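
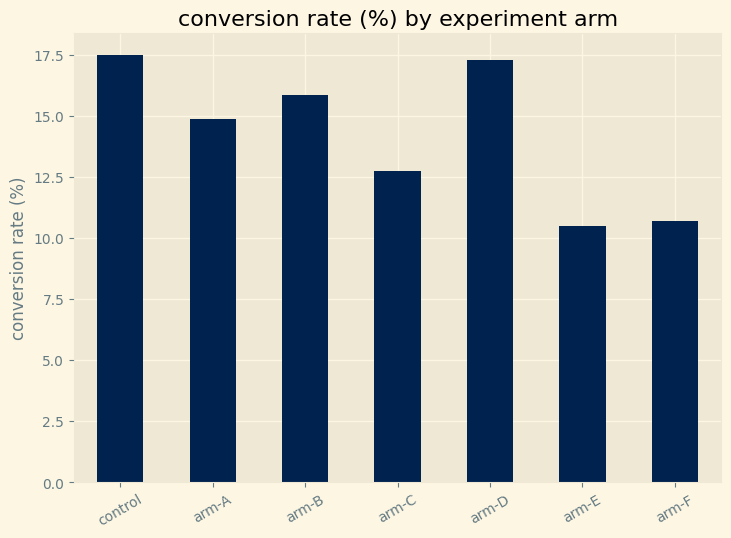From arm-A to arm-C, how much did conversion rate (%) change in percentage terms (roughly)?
≈ -14.3%

arm-A ≈ 14, arm-C ≈ 12; (12 − 14) / 14 ≈ -14.3%.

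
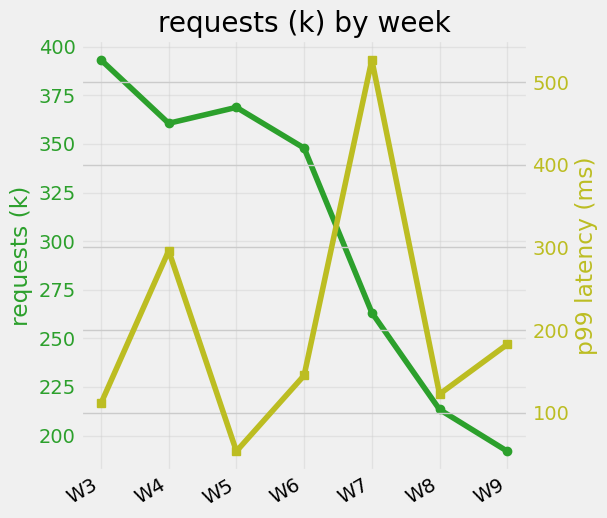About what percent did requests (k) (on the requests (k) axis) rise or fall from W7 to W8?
W7 ≈ 260, W8 ≈ 220; (220 − 260) / 260 ≈ -15.4%.

≈ -15.4%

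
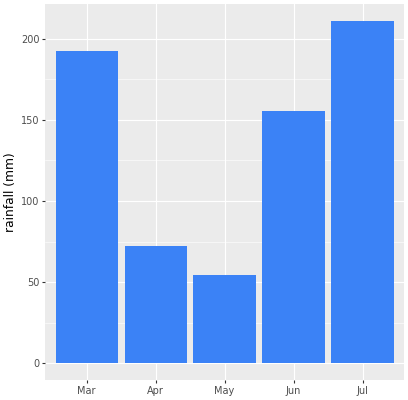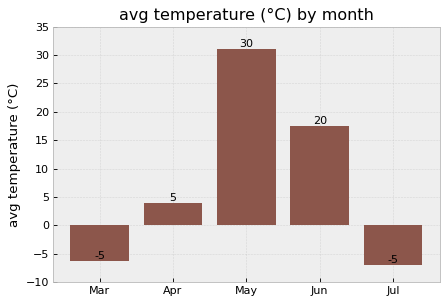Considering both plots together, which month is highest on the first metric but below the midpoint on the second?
Chart 2 median avg temperature (°C) ≈ 5; below-median months: Mar, Jul. Among those, Jul has the highest rainfall (mm) (≈ 220).

Jul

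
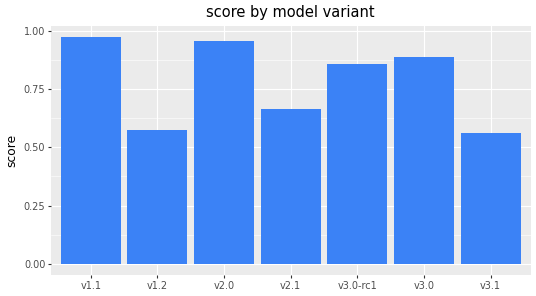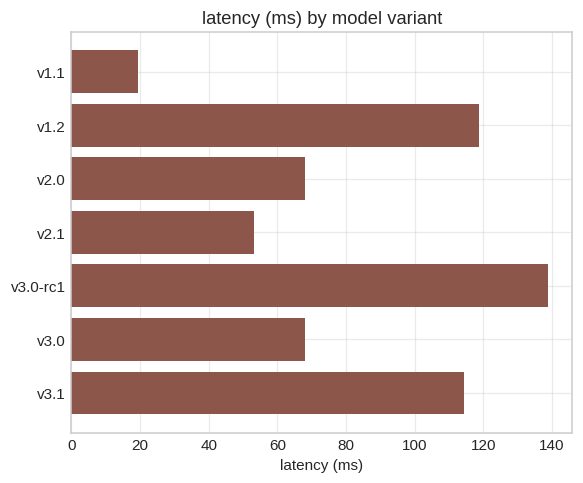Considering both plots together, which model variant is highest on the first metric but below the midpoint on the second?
Chart 2 median latency (ms) ≈ 60; below-median model variants: v1.1, v2.1, v3.0. Among those, v1.1 has the highest score (≈ 1).

v1.1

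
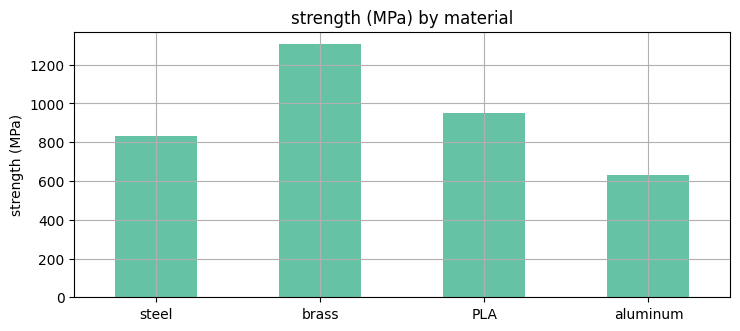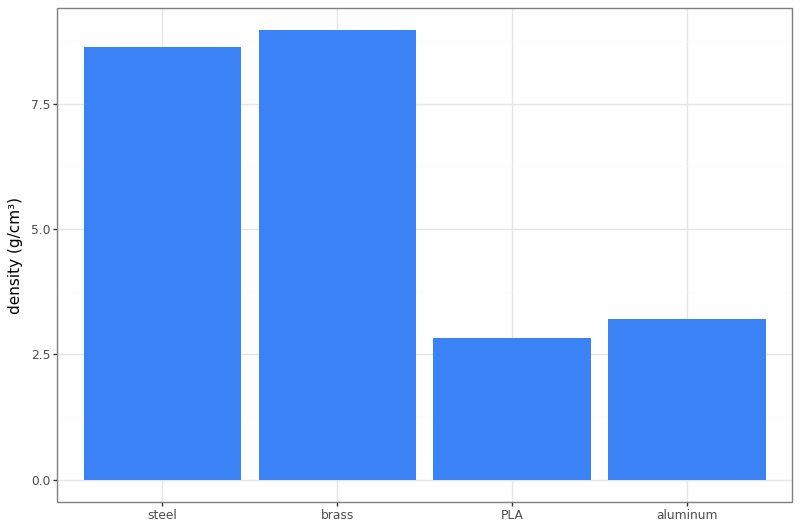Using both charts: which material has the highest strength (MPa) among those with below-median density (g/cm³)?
PLA

Chart 2 median density (g/cm³) ≈ 6; below-median materials: PLA, aluminum. Among those, PLA has the highest strength (MPa) (≈ 1000).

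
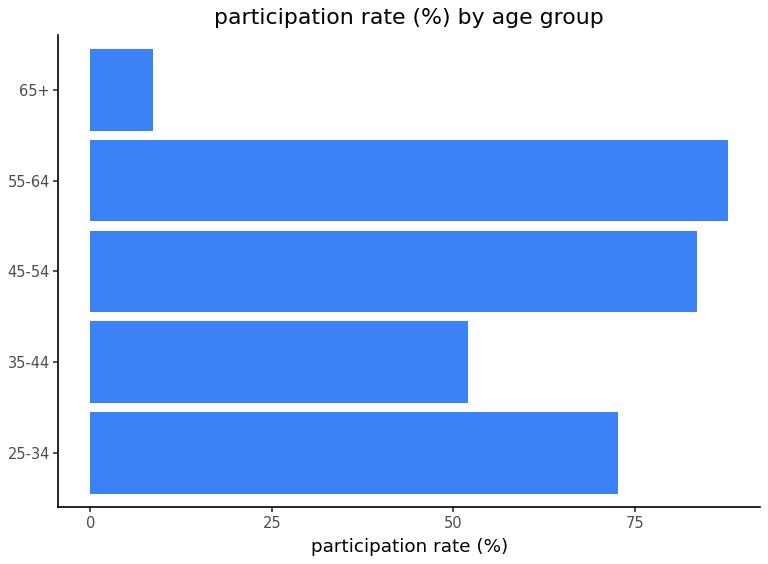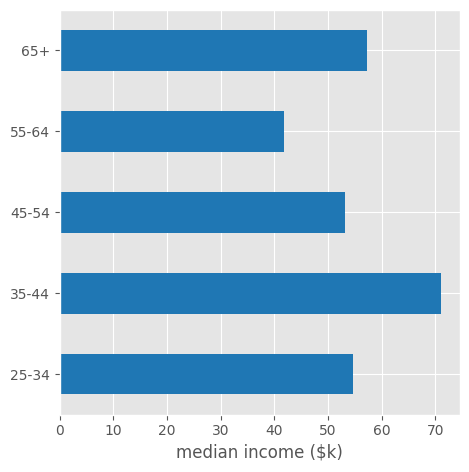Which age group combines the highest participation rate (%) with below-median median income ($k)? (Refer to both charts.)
55-64

Chart 2 median median income ($k) ≈ 50; below-median age groups: 45-54, 55-64. Among those, 55-64 has the highest participation rate (%) (≈ 90).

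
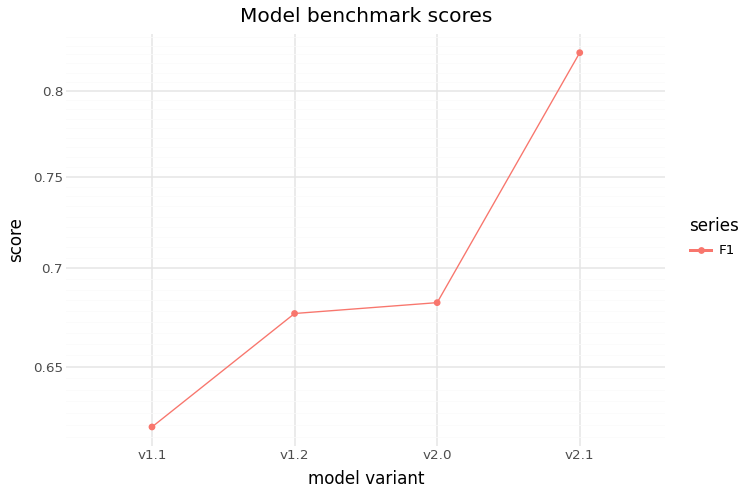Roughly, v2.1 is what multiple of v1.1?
v2.1 ≈ 0.82, v1.1 ≈ 0.62; 0.82/0.62 ≈ 1.32.

≈ 1.32×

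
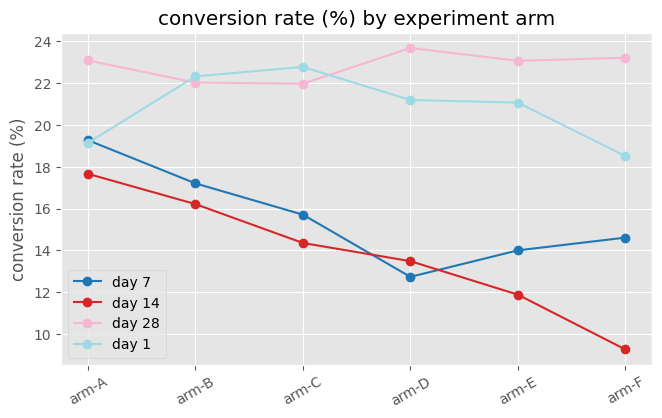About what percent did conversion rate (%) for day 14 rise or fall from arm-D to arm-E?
arm-D ≈ 14, arm-E ≈ 12; (12 − 14) / 14 ≈ -14.3%.

≈ -14.3%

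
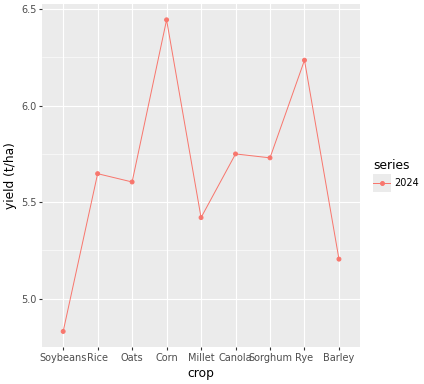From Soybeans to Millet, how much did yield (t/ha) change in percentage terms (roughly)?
Soybeans ≈ 4.8, Millet ≈ 5.4; (5.4 − 4.8) / 4.8 ≈ +12.5%.

≈ +12.5%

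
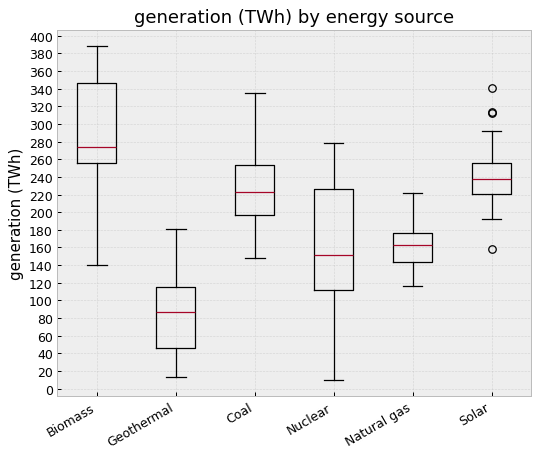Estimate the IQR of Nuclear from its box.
≈ 100

Q3 ≈ 220, Q1 ≈ 120; IQR ≈ 100.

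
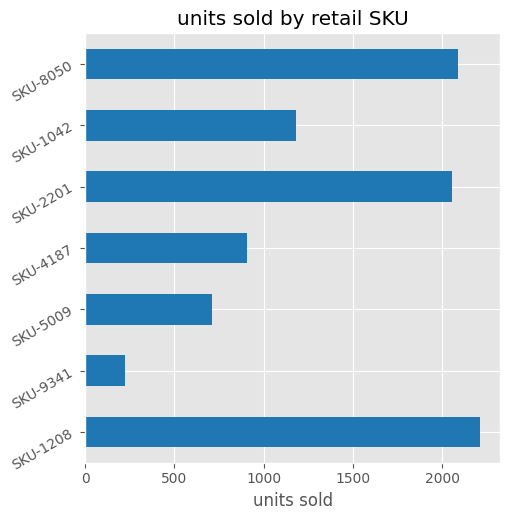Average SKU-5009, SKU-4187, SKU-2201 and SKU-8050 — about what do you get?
≈ 1450

(800 + 1000 + 2000 + 2000) / 4 ≈ 1450.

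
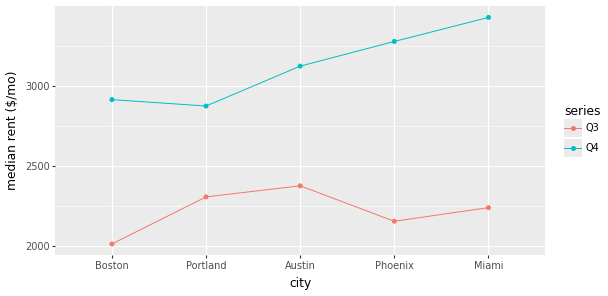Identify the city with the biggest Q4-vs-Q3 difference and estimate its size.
Miami, ≈ 1200 $/mo

Miami: Q4 ≈ 3400, Q3 ≈ 2200 → gap ≈ 1200. Next-largest (Phoenix) is only ≈ 1000.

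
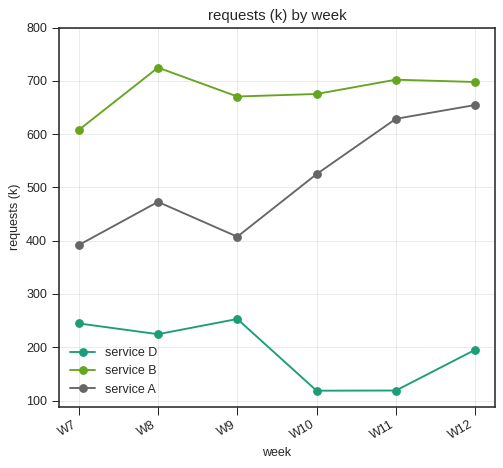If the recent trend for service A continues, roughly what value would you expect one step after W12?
≈ 800

Last three: 500, 600, 700 → slope ≈ 100/step → next ≈ 800.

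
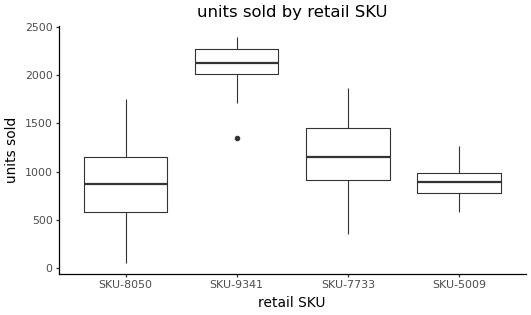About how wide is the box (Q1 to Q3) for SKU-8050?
Q3 ≈ 1200, Q1 ≈ 600; IQR ≈ 600.

≈ 600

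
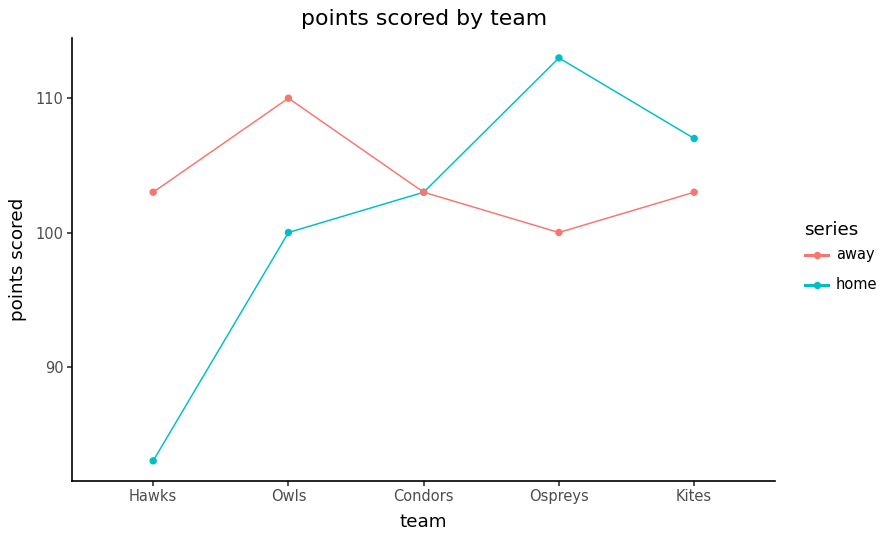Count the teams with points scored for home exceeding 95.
4

Above 95: Owls, Condors, Ospreys, Kites.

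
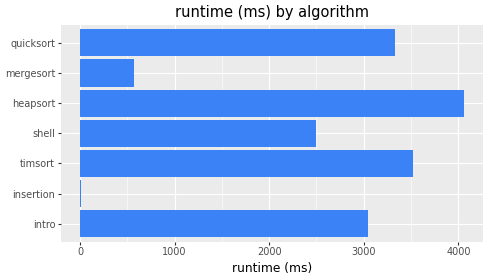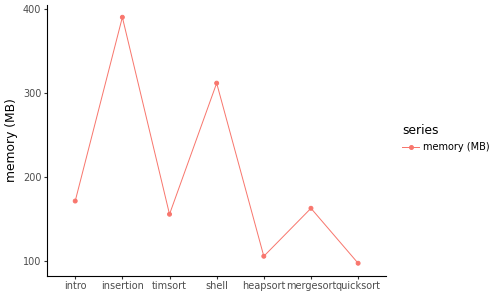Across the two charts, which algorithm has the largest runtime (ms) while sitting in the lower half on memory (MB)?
Chart 2 median memory (MB) ≈ 150; below-median algorithms: timsort, heapsort, quicksort. Among those, heapsort has the highest runtime (ms) (≈ 4000).

heapsort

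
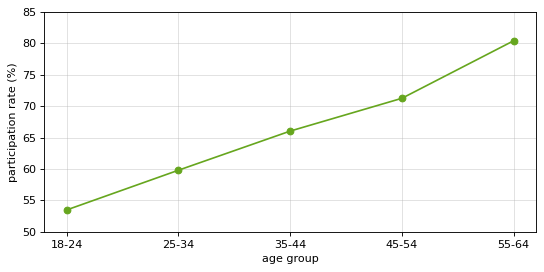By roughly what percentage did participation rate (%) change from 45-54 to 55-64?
45-54 ≈ 70, 55-64 ≈ 80; (80 − 70) / 70 ≈ +14.3%.

≈ +14.3%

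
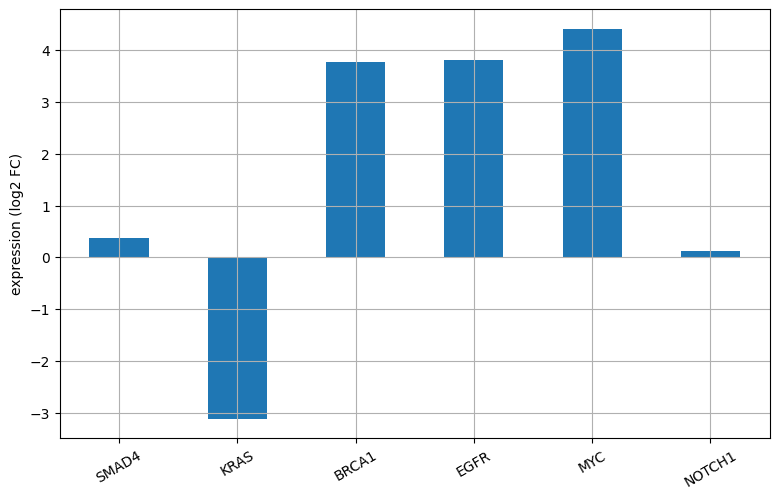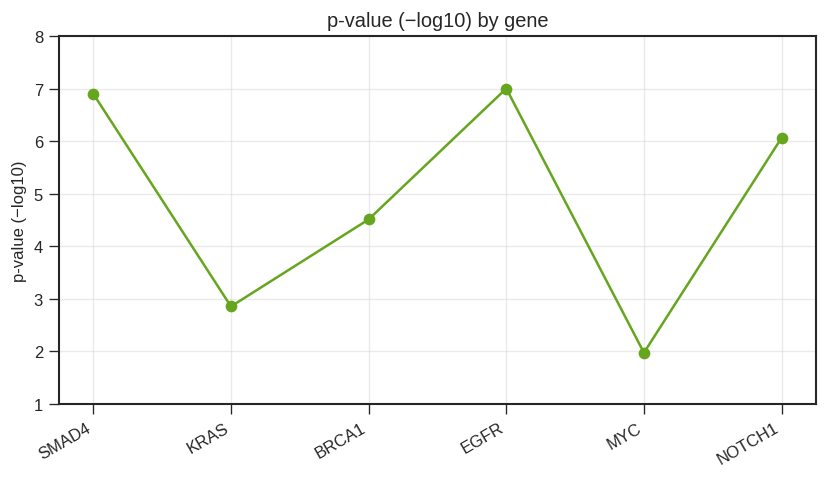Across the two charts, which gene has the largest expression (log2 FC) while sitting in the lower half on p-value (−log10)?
Chart 2 median p-value (−log10) ≈ 5; below-median genes: KRAS, BRCA1, MYC. Among those, MYC has the highest expression (log2 FC) (≈ 4.5).

MYC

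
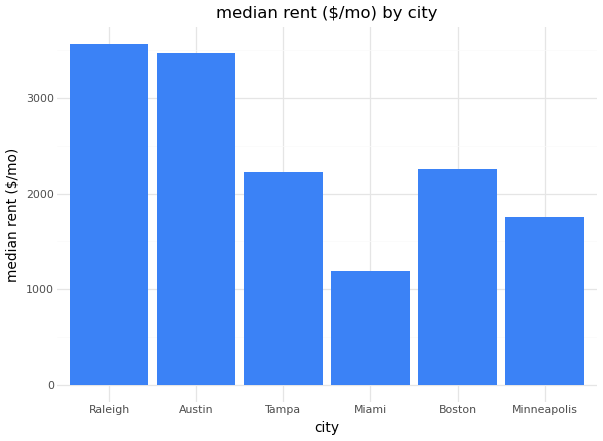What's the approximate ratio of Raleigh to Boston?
Raleigh ≈ 3500, Boston ≈ 2500; 3500/2500 ≈ 1.4.

≈ 1.4×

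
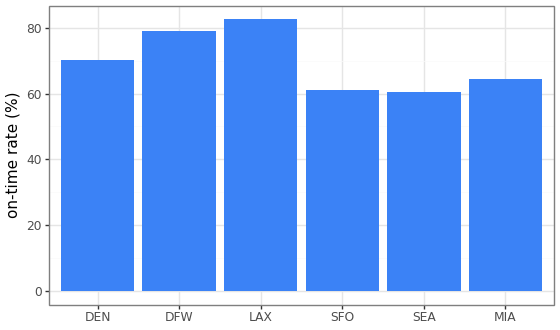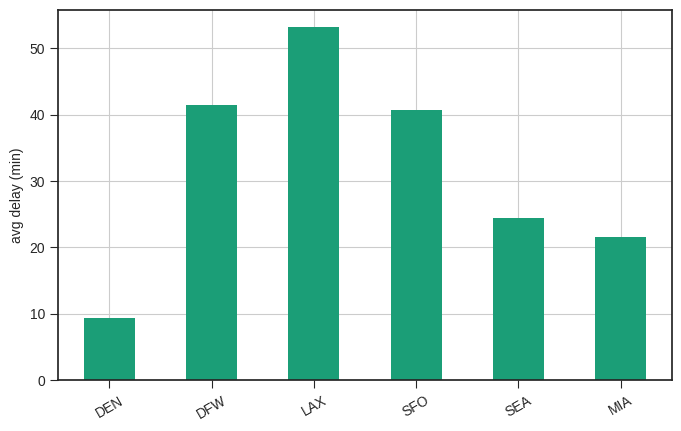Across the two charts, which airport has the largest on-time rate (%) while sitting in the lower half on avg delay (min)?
Chart 2 median avg delay (min) ≈ 35; below-median airports: DEN, SEA, MIA. Among those, DEN has the highest on-time rate (%) (≈ 70).

DEN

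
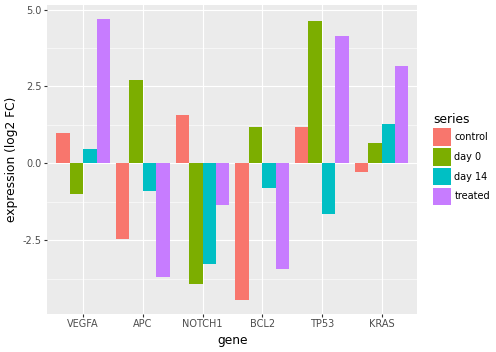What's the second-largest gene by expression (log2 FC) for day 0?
Top 3 for day 0: TP53 ≈ 5, APC ≈ 3, BCL2 ≈ 1.

APC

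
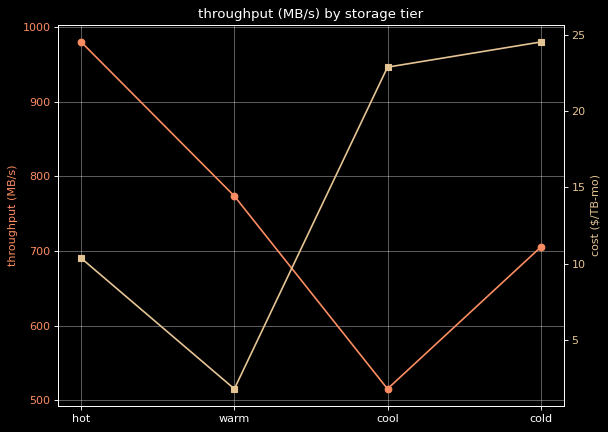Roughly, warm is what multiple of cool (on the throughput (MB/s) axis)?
≈ 1.5×

warm ≈ 750, cool ≈ 500; 750/500 ≈ 1.5.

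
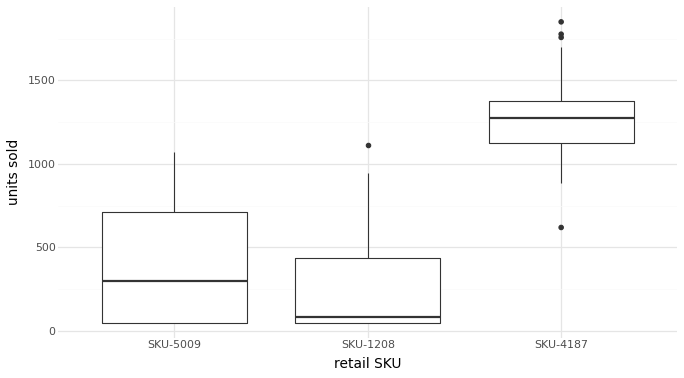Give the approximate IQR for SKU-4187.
Q3 ≈ 1400, Q1 ≈ 1100; IQR ≈ 300.

≈ 300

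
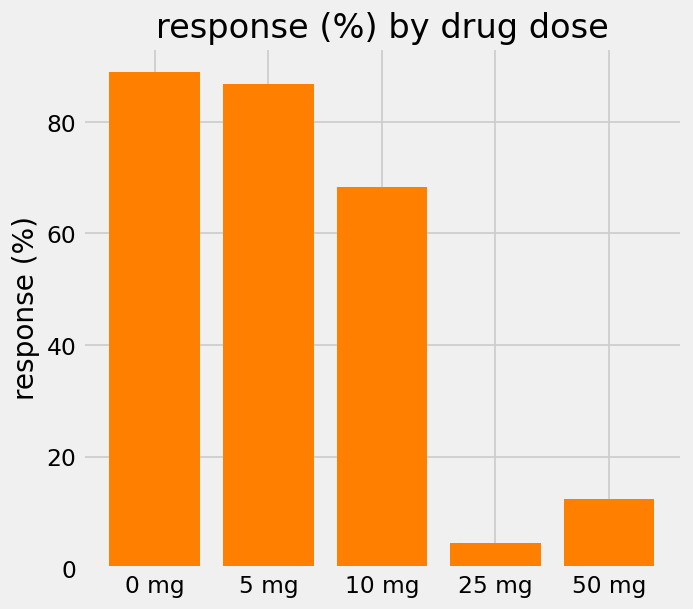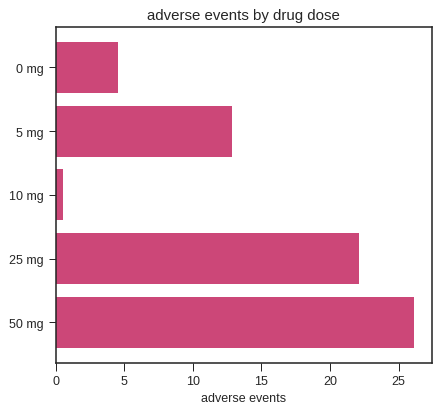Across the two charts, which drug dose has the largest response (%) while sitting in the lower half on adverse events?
0 mg

Chart 2 median adverse events ≈ 15; below-median drug doses: 0 mg, 10 mg. Among those, 0 mg has the highest response (%) (≈ 90).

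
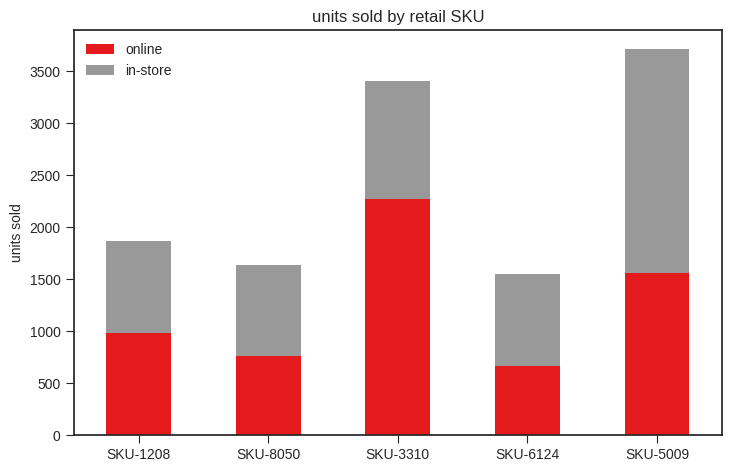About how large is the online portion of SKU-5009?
≈ 1500

online top ≈ 1500, bottom ≈ 0; segment ≈ 1500.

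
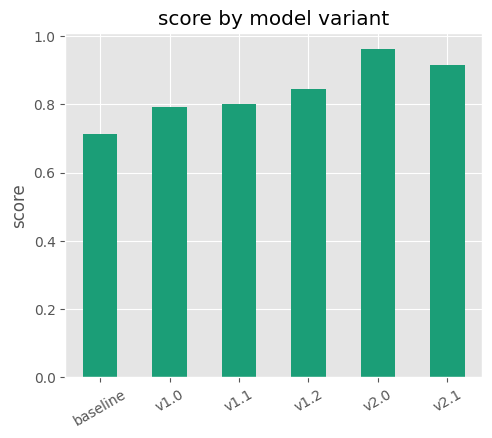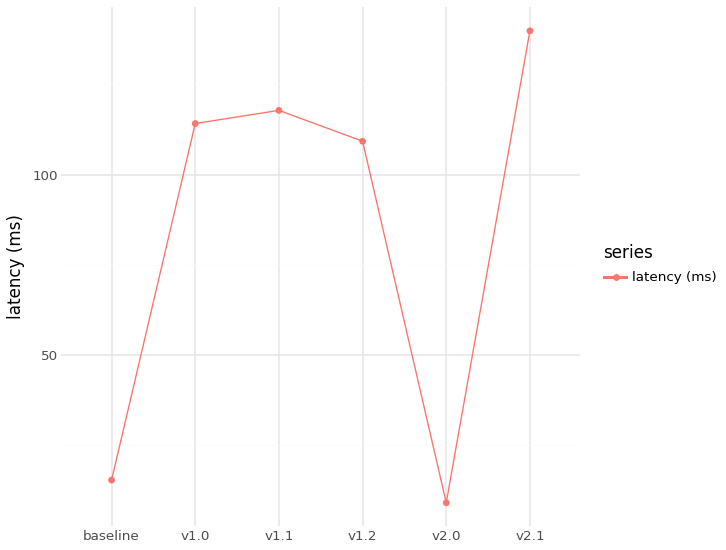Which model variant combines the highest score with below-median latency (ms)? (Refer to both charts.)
Chart 2 median latency (ms) ≈ 120; below-median model variants: baseline, v1.2, v2.0. Among those, v2.0 has the highest score (≈ 1).

v2.0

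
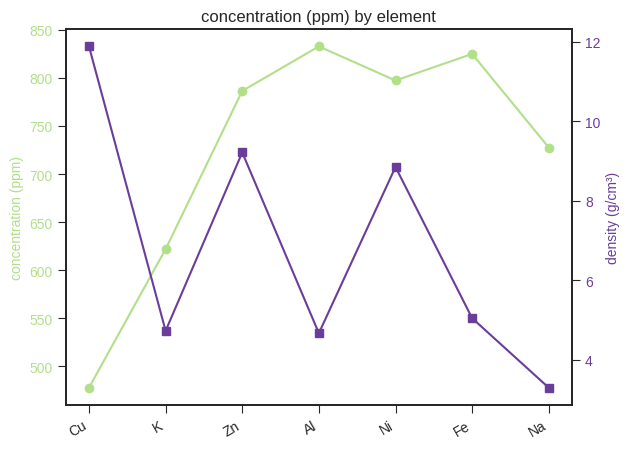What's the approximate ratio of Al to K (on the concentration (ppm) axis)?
≈ 1.42×

Al ≈ 850, K ≈ 600; 850/600 ≈ 1.42.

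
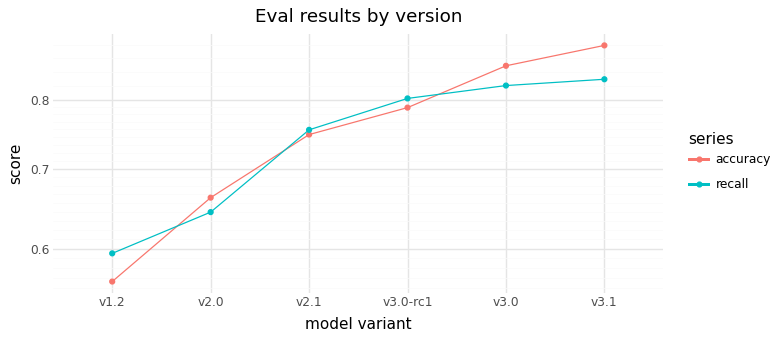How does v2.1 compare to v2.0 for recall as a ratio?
v2.1 ≈ 0.75, v2.0 ≈ 0.65; 0.75/0.65 ≈ 1.15.

≈ 1.15×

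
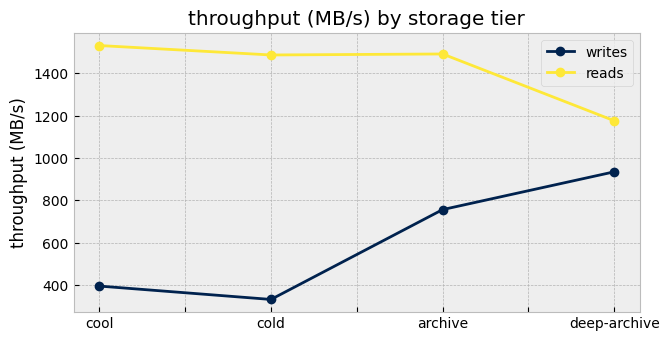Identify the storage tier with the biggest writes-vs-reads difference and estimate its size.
cold, ≈ 1200 MB/s

cold: writes ≈ 300, reads ≈ 1500 → gap ≈ 1200. Next-largest (cool) is only ≈ 1100.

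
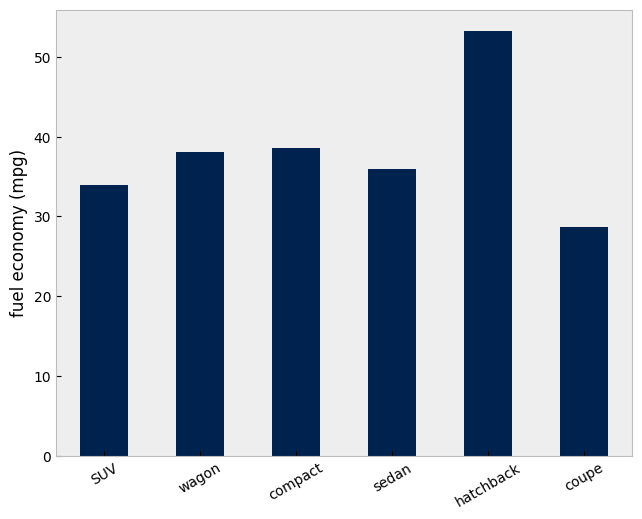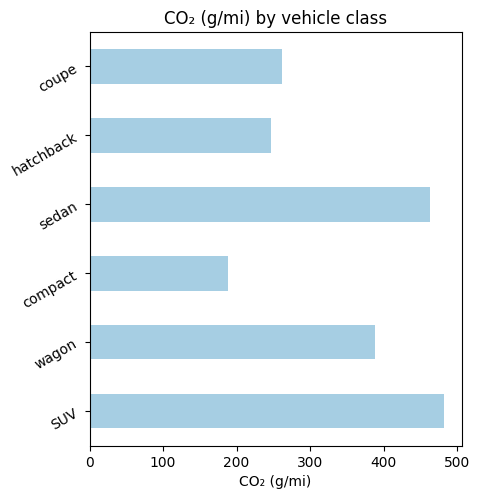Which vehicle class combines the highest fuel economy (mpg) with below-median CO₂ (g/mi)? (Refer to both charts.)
Chart 2 median CO₂ (g/mi) ≈ 350; below-median vehicle classes: compact, hatchback, coupe. Among those, hatchback has the highest fuel economy (mpg) (≈ 55).

hatchback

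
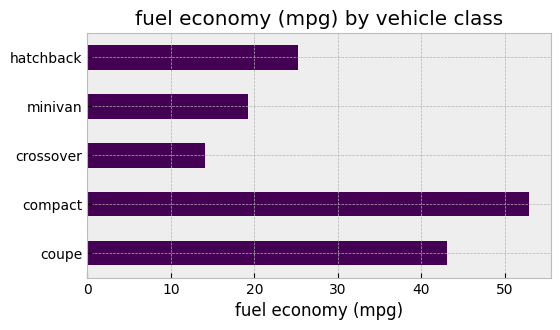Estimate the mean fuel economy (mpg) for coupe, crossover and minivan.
≈ 27

(45 + 15 + 20) / 3 ≈ 27.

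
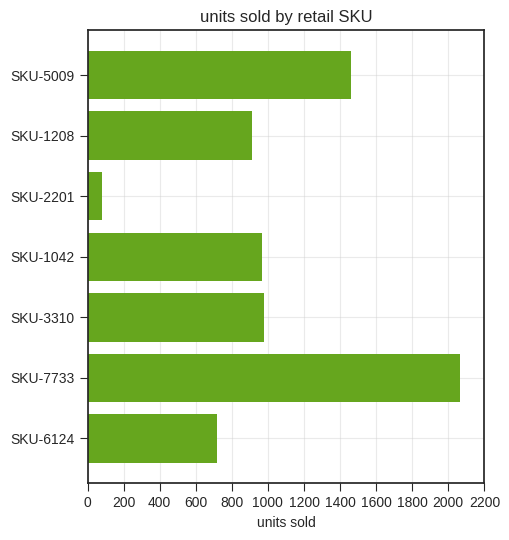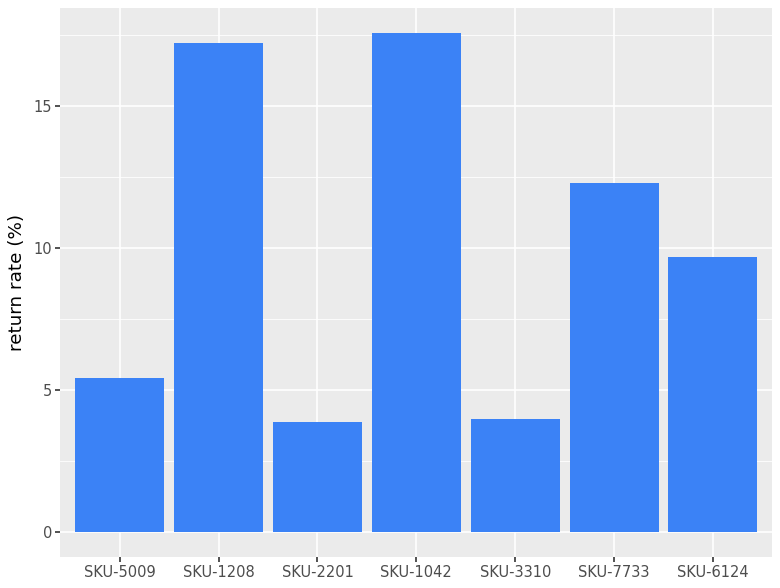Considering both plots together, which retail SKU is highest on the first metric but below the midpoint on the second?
SKU-5009

Chart 2 median return rate (%) ≈ 10; below-median retail SKUs: SKU-5009, SKU-2201, SKU-3310. Among those, SKU-5009 has the highest units sold (≈ 1400).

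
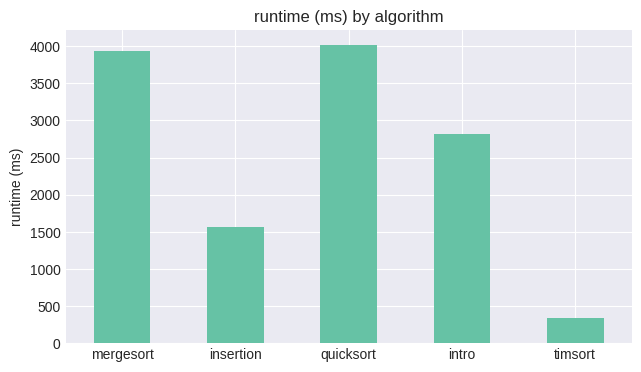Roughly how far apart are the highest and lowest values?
≈ 3500

Max quicksort ≈ 4000, min timsort ≈ 500; range ≈ 3500.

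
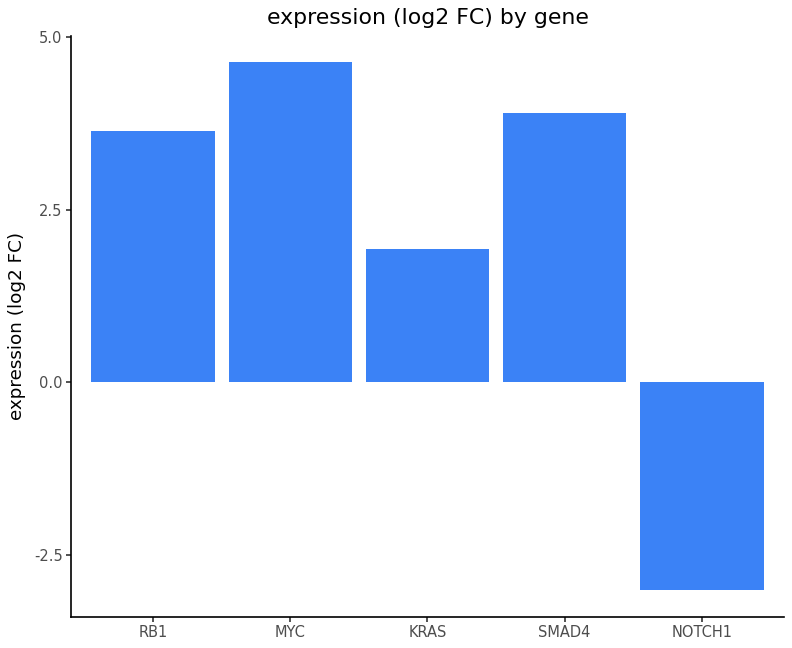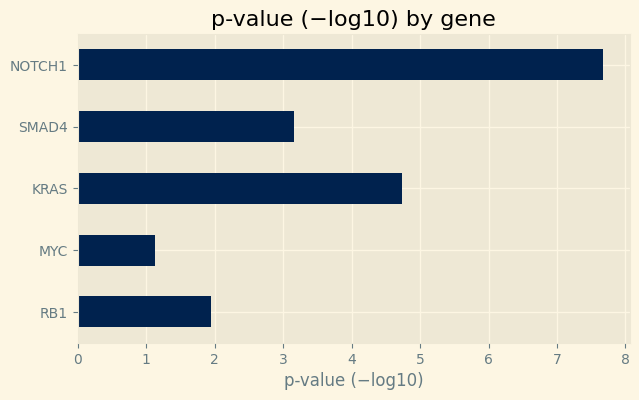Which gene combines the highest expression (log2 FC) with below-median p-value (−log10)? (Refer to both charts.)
MYC

Chart 2 median p-value (−log10) ≈ 3; below-median genes: RB1, MYC. Among those, MYC has the highest expression (log2 FC) (≈ 4.5).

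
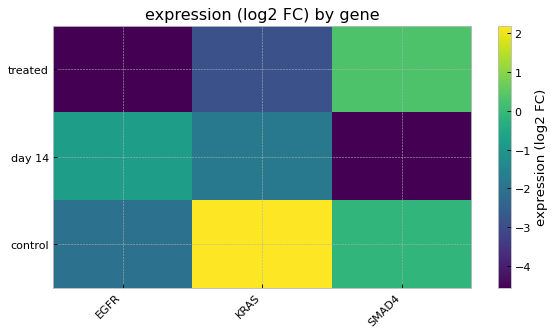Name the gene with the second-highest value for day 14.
KRAS

Top 3 for day 14: EGFR ≈ -1, KRAS ≈ -2, SMAD4 ≈ -5.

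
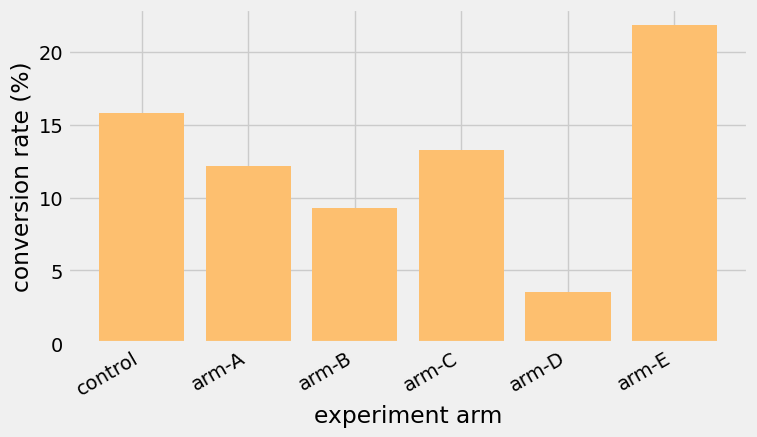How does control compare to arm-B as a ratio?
≈ 1.6×

control ≈ 16, arm-B ≈ 10; 16/10 ≈ 1.6.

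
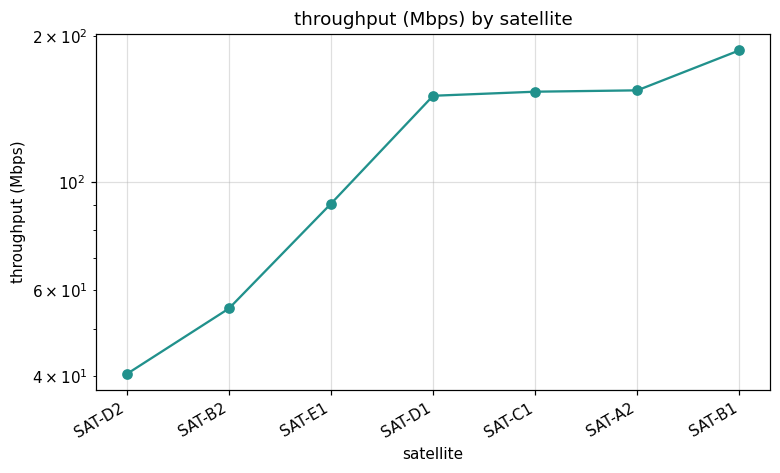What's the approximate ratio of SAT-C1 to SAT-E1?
SAT-C1 ≈ 160, SAT-E1 ≈ 100; 160/100 ≈ 1.6.

≈ 1.6×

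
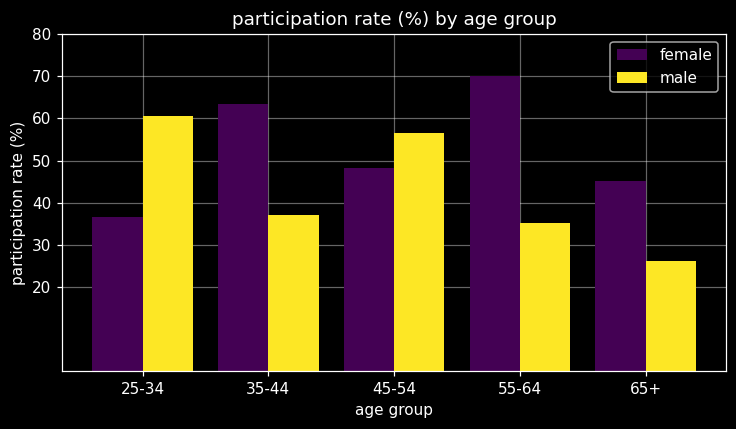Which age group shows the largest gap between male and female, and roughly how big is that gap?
55-64: male ≈ 40, female ≈ 70 → gap ≈ 30. Next-largest (35-44) is only ≈ 20.

55-64, ≈ 30 %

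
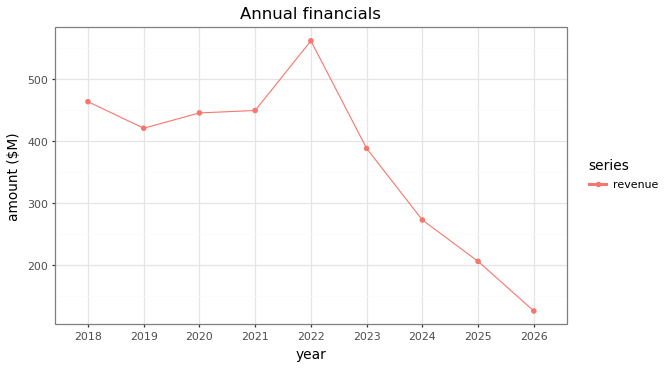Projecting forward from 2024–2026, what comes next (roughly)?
≈ 100

Last three: 250, 200, 150 → slope ≈ -50/step → next ≈ 100.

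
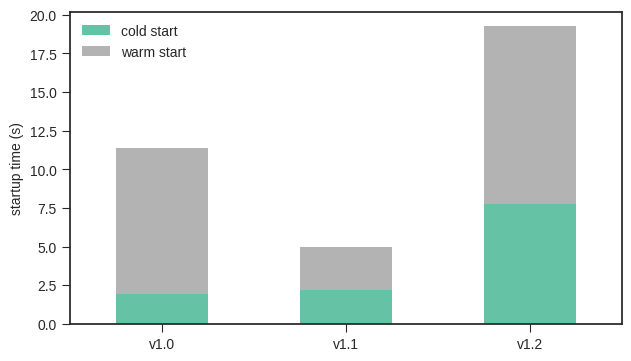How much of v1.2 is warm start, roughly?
warm start top ≈ 20, bottom ≈ 8; segment ≈ 12.

≈ 12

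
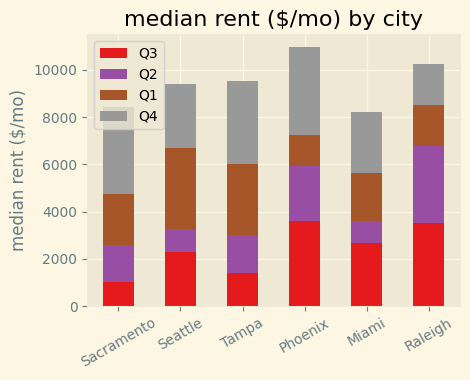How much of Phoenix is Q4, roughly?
≈ 4000

Q4 top ≈ 11000, bottom ≈ 7000; segment ≈ 4000.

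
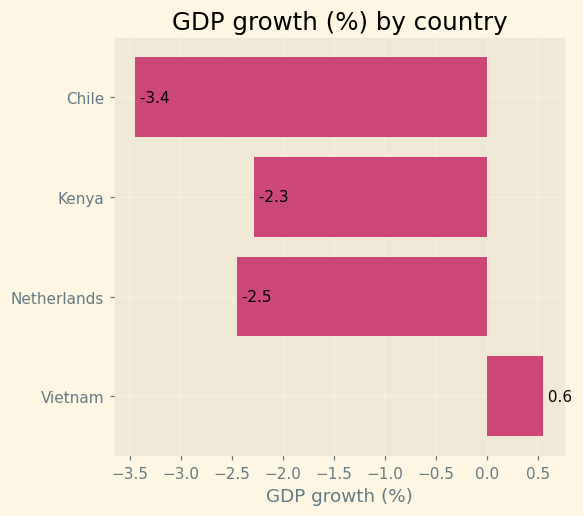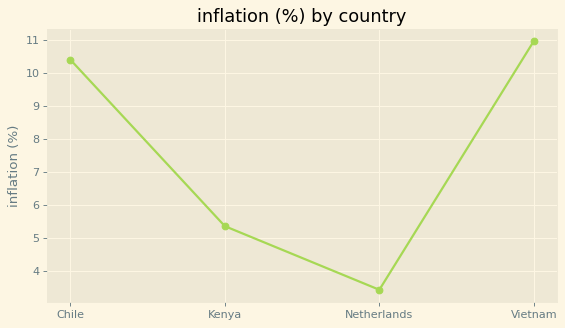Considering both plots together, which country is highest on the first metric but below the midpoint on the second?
Chart 2 median inflation (%) ≈ 8; below-median countries: Kenya, Netherlands. Among those, Kenya has the highest GDP growth (%) (≈ -2.3).

Kenya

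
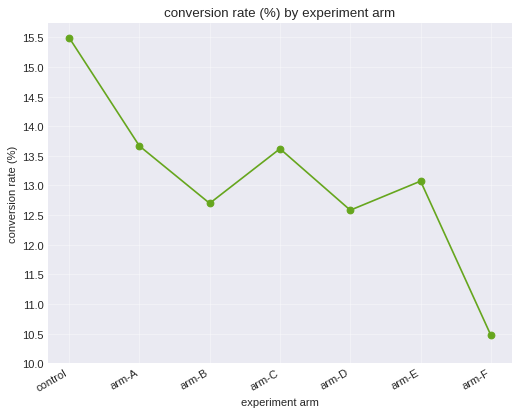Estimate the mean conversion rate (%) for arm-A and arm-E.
≈ 13.25

(13.5 + 13.0) / 2 ≈ 13.25.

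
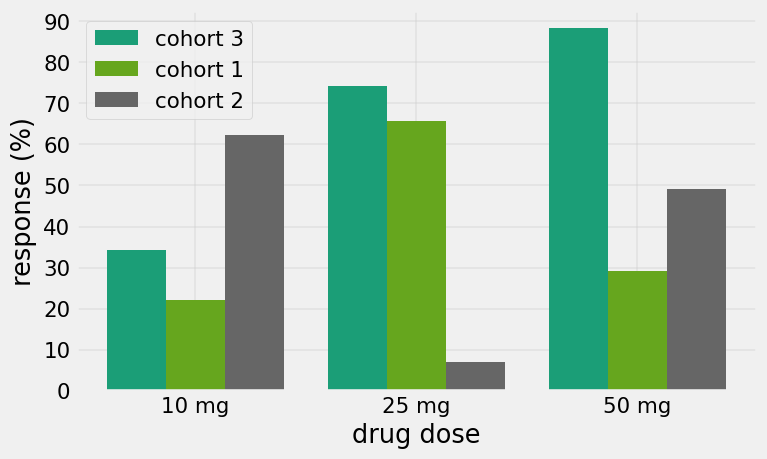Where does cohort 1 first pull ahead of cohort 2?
10 mg: cohort 1 ≈ 20 vs cohort 2 ≈ 60 (not yet); 25 mg: cohort 1 ≈ 70 vs cohort 2 ≈ 10 (first crossover).

25 mg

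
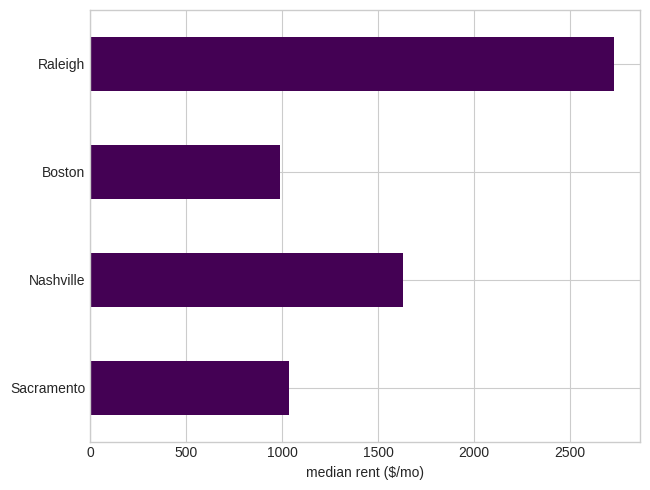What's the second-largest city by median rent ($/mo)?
Top 3: Raleigh ≈ 2500, Nashville ≈ 1500, Sacramento ≈ 1000.

Nashville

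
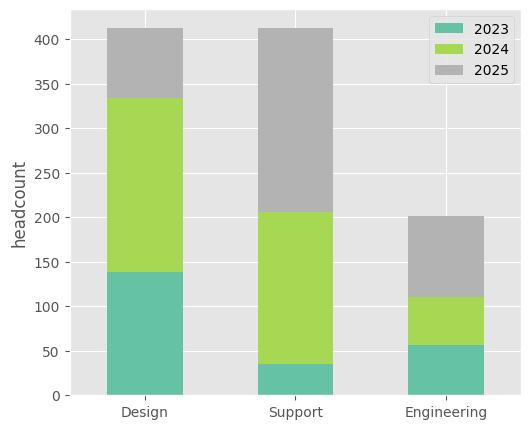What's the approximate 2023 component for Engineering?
≈ 50

2023 top ≈ 50, bottom ≈ 0; segment ≈ 50.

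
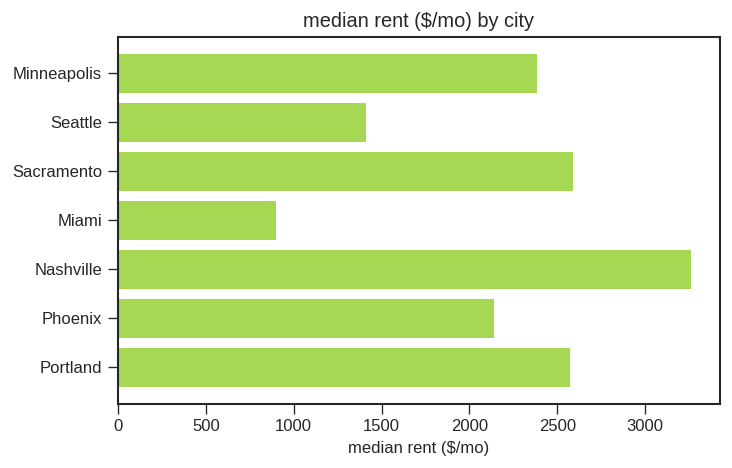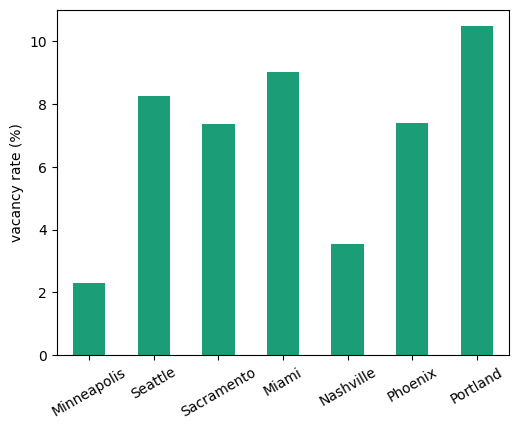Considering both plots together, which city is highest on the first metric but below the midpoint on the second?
Nashville

Chart 2 median vacancy rate (%) ≈ 7; below-median cities: Minneapolis, Sacramento, Nashville. Among those, Nashville has the highest median rent ($/mo) (≈ 3500).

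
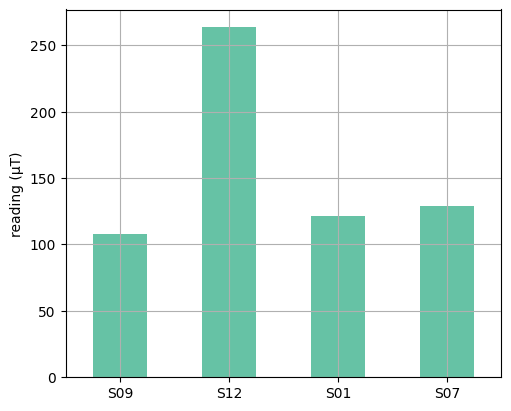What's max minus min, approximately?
Max S12 ≈ 275, min S09 ≈ 100; range ≈ 175.

≈ 175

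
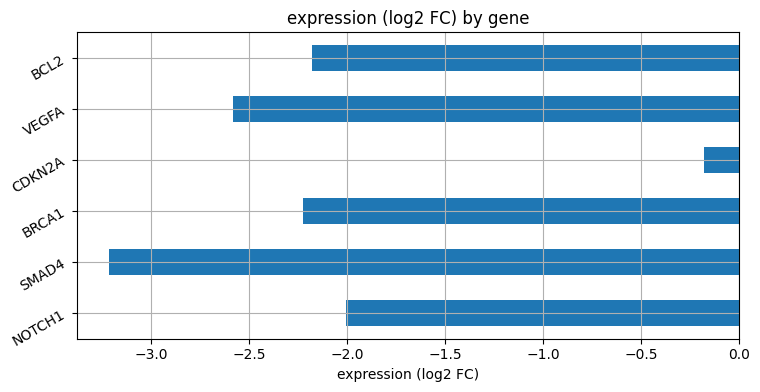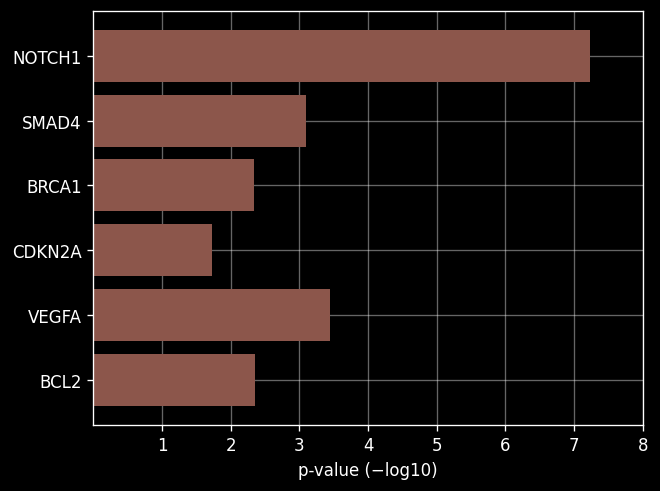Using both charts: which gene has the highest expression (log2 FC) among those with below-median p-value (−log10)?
Chart 2 median p-value (−log10) ≈ 3; below-median genes: BRCA1, CDKN2A, BCL2. Among those, CDKN2A has the highest expression (log2 FC) (≈ 0).

CDKN2A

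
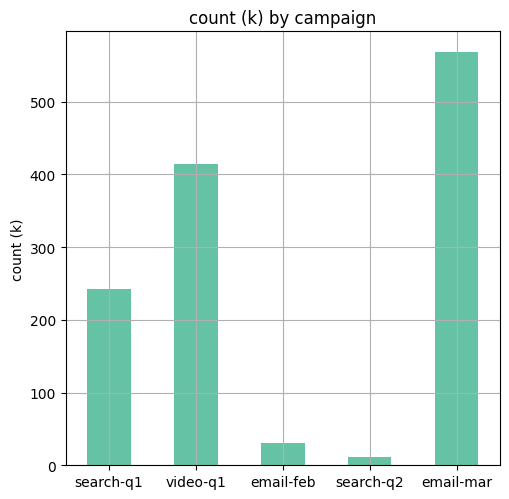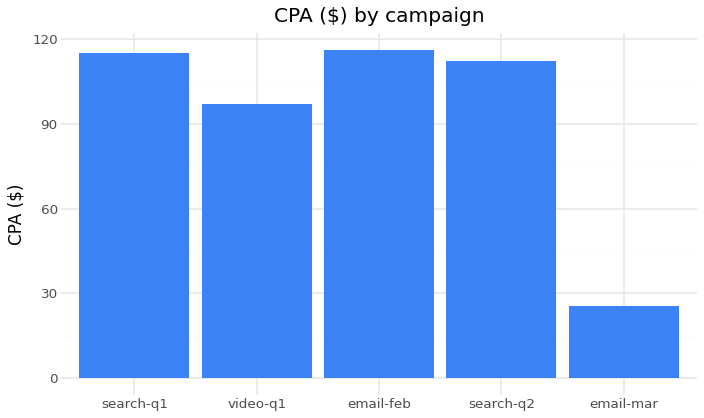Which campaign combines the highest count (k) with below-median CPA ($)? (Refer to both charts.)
Chart 2 median CPA ($) ≈ 120; below-median campaigns: video-q1, email-mar. Among those, email-mar has the highest count (k) (≈ 600).

email-mar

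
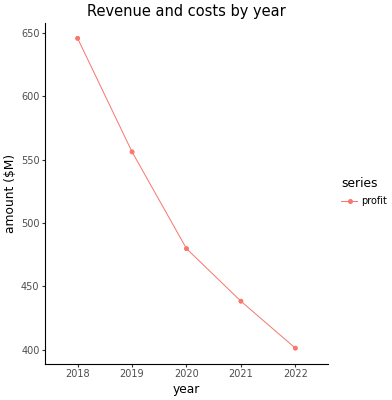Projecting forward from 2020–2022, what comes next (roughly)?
Last three: 475, 450, 400 → slope ≈ -37.5/step → next ≈ 362.5.

≈ 362.5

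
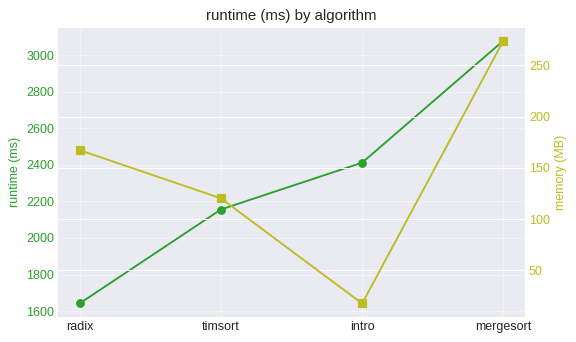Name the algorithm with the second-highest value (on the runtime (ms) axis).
Top 3 (on the runtime (ms) axis): mergesort ≈ 3000, intro ≈ 2400, timsort ≈ 2200.

intro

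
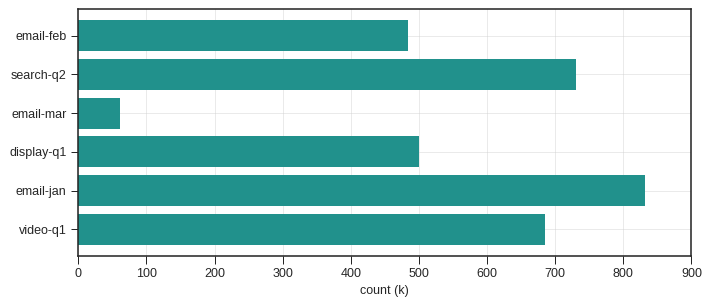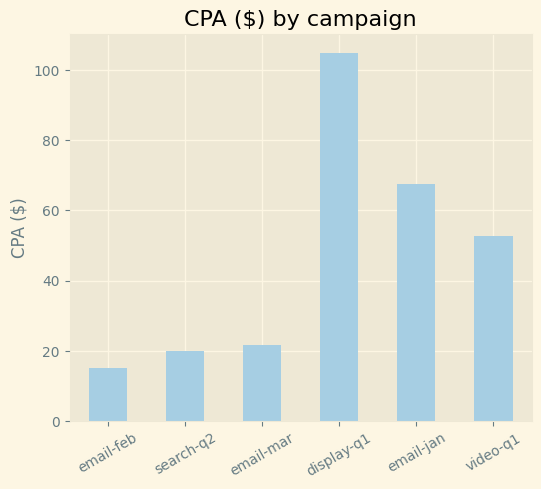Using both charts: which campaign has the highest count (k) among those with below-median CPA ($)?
search-q2

Chart 2 median CPA ($) ≈ 40; below-median campaigns: email-feb, search-q2, email-mar. Among those, search-q2 has the highest count (k) (≈ 700).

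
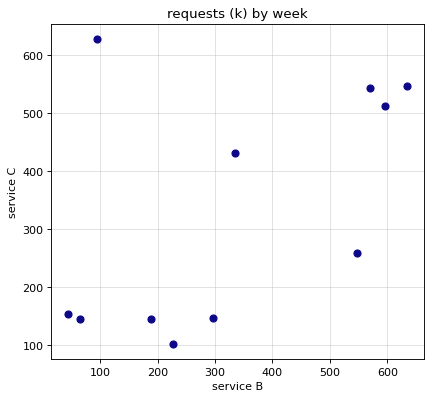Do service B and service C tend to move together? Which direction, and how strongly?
positive, moderate

Points are positively correlated; moderate (|r| ≈ 0.5).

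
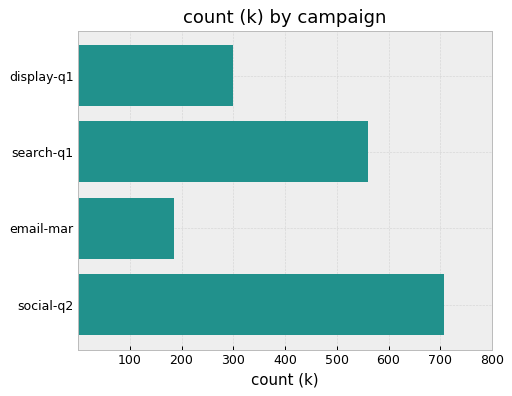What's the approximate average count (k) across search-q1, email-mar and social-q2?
≈ 500

(600 + 200 + 700) / 3 ≈ 500.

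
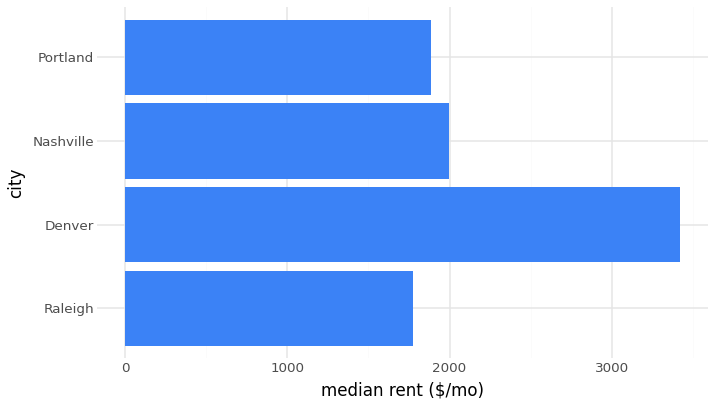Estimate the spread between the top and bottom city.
≈ 1500

Max Denver ≈ 3500, min Raleigh ≈ 2000; range ≈ 1500.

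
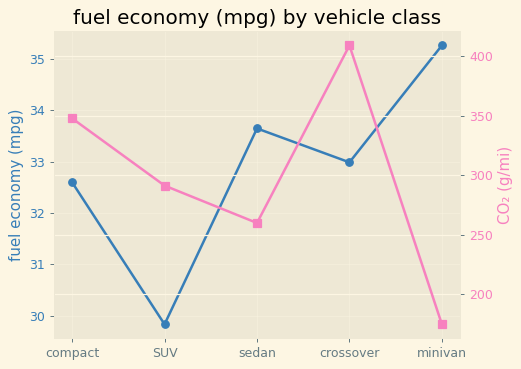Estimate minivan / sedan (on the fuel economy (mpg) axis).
minivan ≈ 35.5, sedan ≈ 33.5; 35.5/33.5 ≈ 1.06.

≈ 1.06×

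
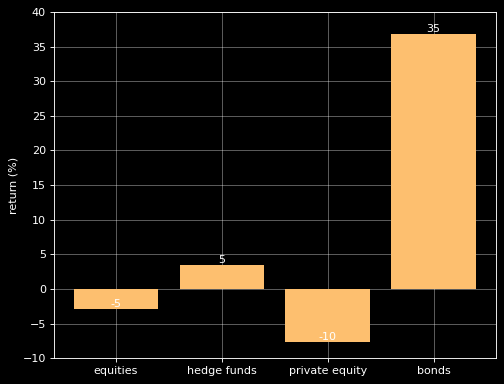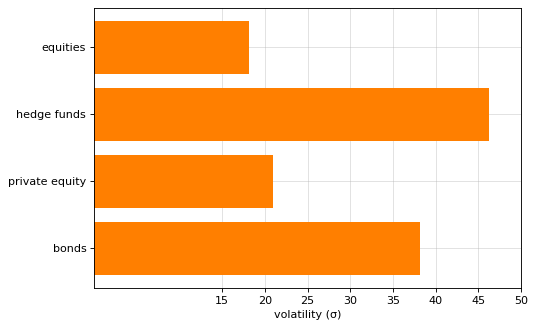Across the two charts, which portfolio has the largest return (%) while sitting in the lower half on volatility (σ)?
equities

Chart 2 median volatility (σ) ≈ 30; below-median portfolios: equities, private equity. Among those, equities has the highest return (%) (≈ -5).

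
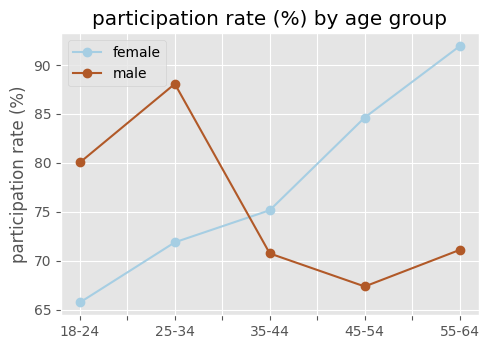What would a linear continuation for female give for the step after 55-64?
Last three: 75, 85, 90 → slope ≈ 7.5/step → next ≈ 97.5.

≈ 97.5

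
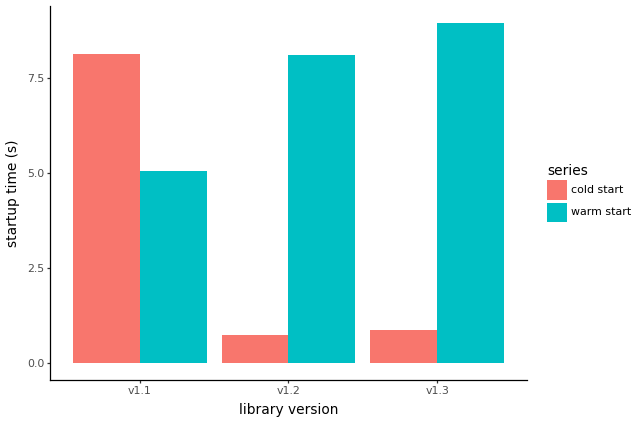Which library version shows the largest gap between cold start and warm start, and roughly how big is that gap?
v1.3: cold start ≈ 1, warm start ≈ 9 → gap ≈ 8. Next-largest (v1.2) is only ≈ 7.

v1.3, ≈ 8 s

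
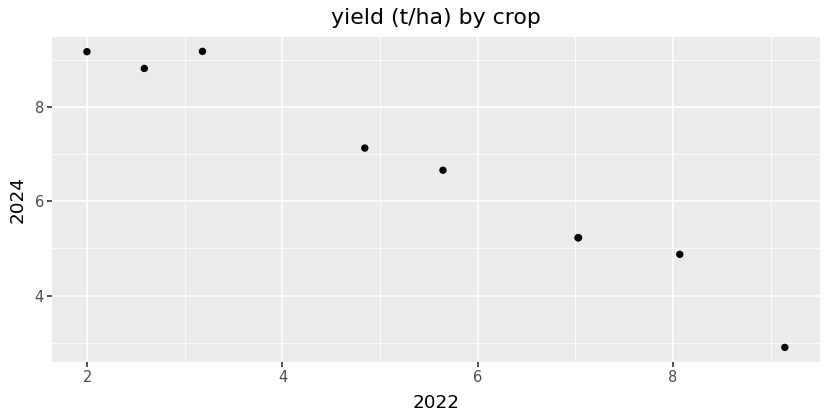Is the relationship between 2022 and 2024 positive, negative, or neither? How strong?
negative, strong

Points are negatively correlated; strong (|r| ≈ 1.0).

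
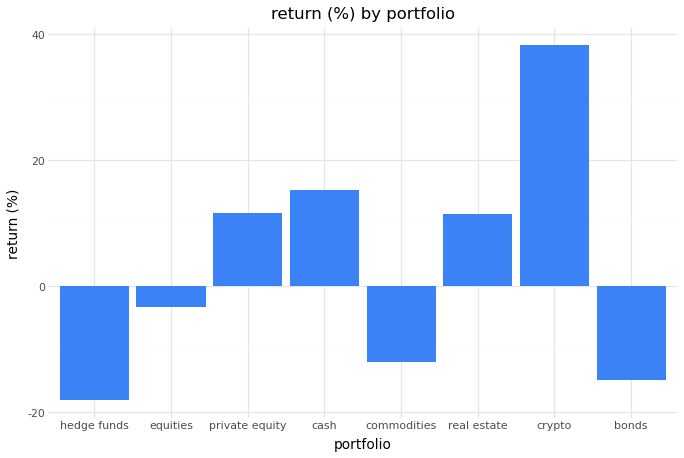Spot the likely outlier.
crypto

crypto ≈ 40; the rest sit between ≈ -20 and ≈ 15.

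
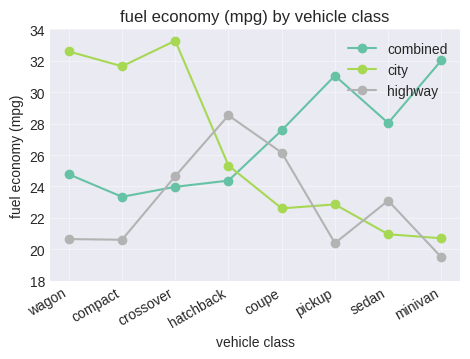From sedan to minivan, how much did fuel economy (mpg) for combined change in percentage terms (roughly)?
sedan ≈ 28, minivan ≈ 32; (32 − 28) / 28 ≈ +14.3%.

≈ +14.3%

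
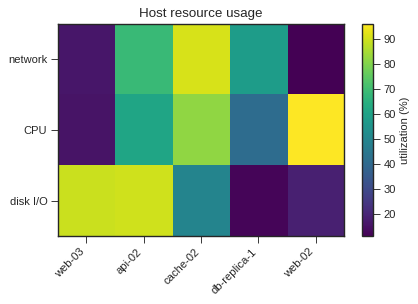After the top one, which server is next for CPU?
cache-02

Top 3 for CPU: web-02 ≈ 100, cache-02 ≈ 80, api-02 ≈ 60.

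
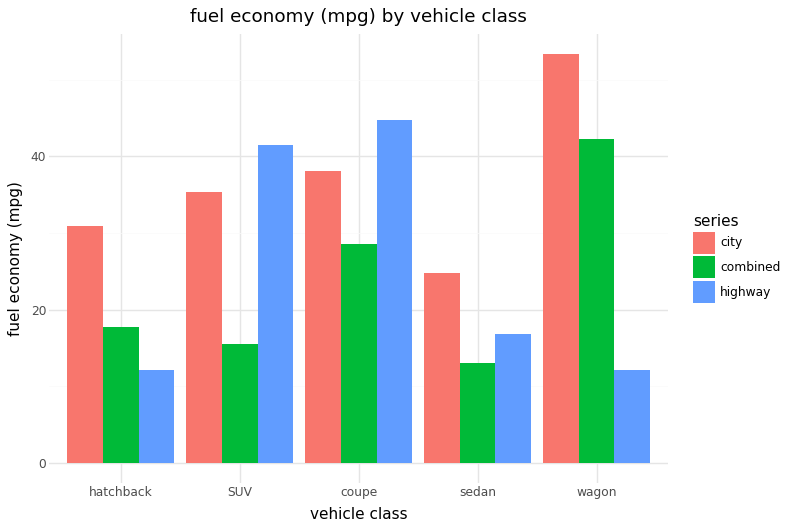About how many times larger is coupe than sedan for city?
coupe ≈ 40, sedan ≈ 25; 40/25 ≈ 1.6.

≈ 1.6×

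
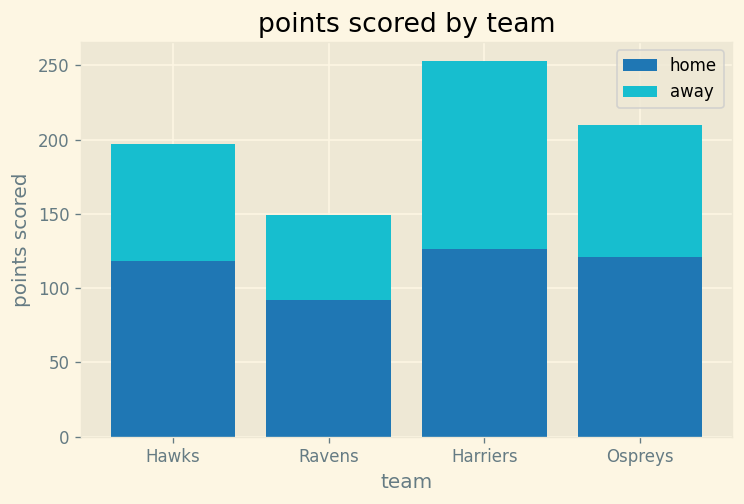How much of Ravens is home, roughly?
≈ 100

home top ≈ 100, bottom ≈ 0; segment ≈ 100.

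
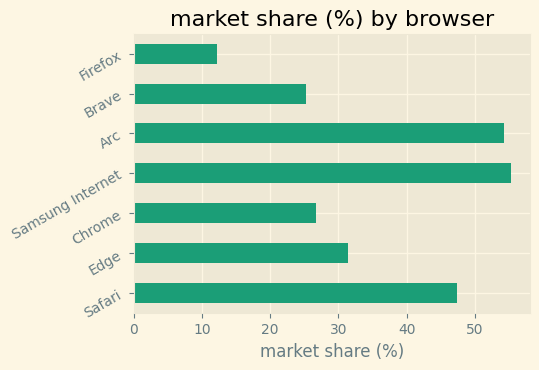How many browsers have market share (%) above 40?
3

Above 40: Safari, Samsung Internet, Arc.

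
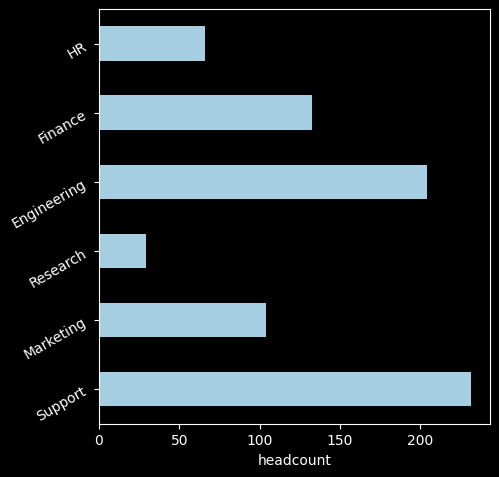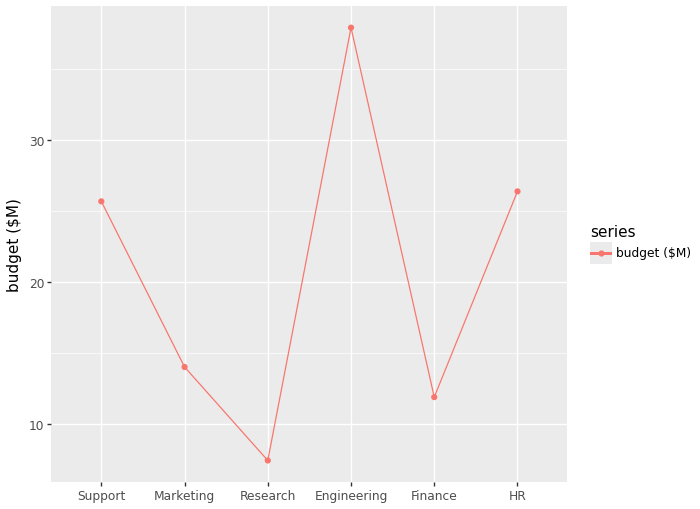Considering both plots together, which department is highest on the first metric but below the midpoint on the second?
Finance

Chart 2 median budget ($M) ≈ 20; below-median departments: Marketing, Research, Finance. Among those, Finance has the highest headcount (≈ 125).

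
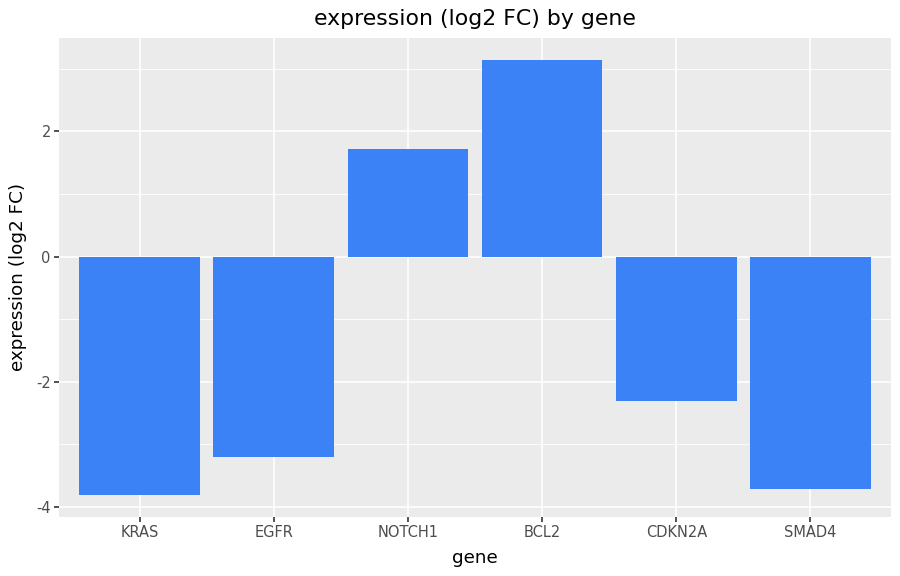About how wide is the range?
≈ 7

Max BCL2 ≈ 3, min KRAS ≈ -4; range ≈ 7.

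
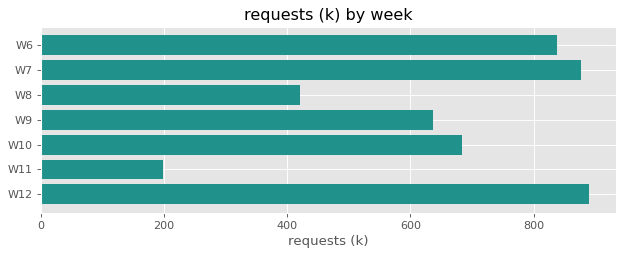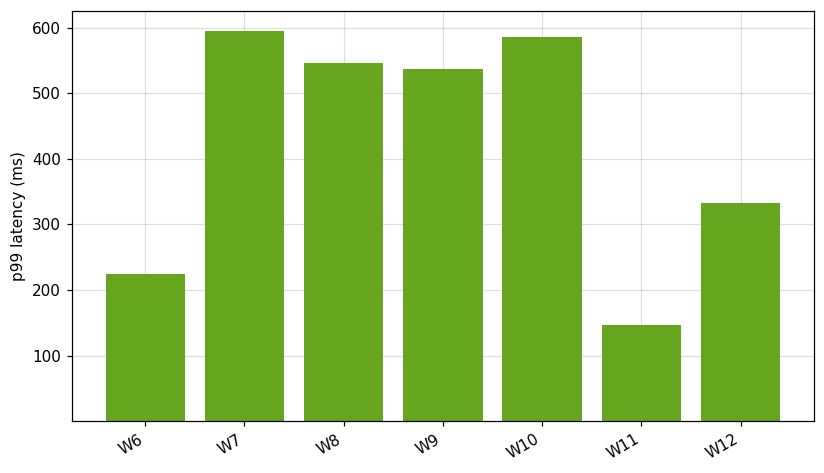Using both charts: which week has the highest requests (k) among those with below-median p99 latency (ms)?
W12

Chart 2 median p99 latency (ms) ≈ 500; below-median weeks: W6, W11, W12. Among those, W12 has the highest requests (k) (≈ 900).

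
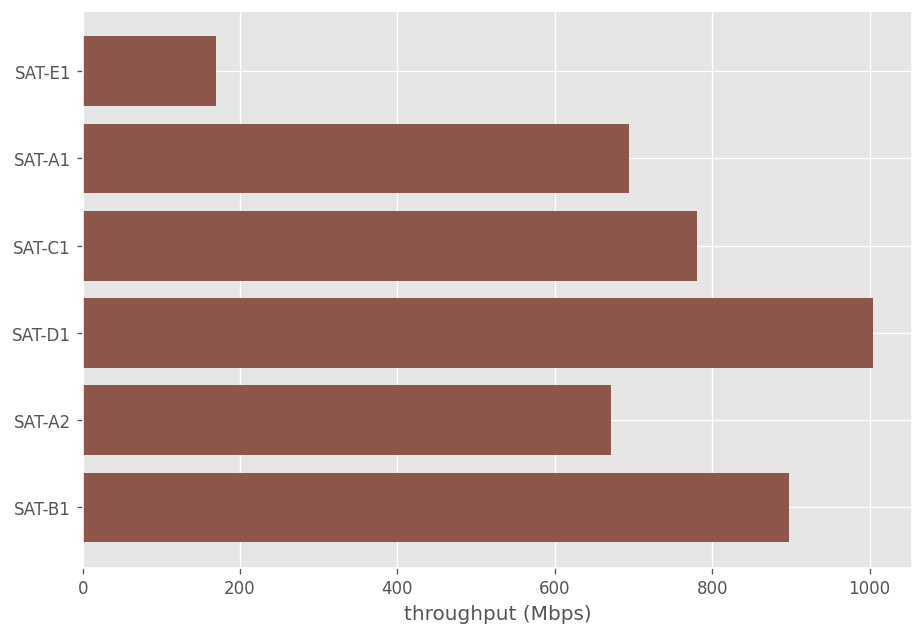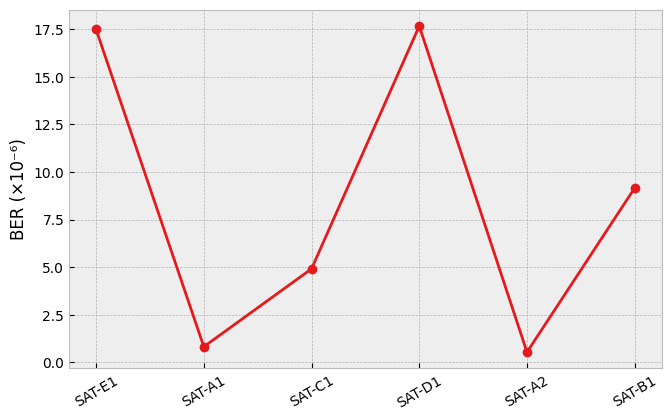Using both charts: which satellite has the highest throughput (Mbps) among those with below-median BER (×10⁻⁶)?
Chart 2 median BER (×10⁻⁶) ≈ 8; below-median satellites: SAT-A1, SAT-C1, SAT-A2. Among those, SAT-C1 has the highest throughput (Mbps) (≈ 800).

SAT-C1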